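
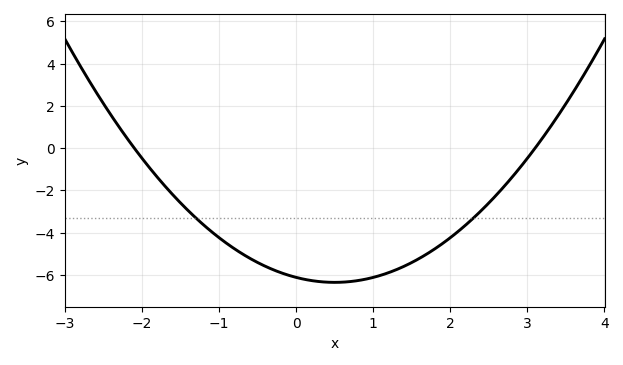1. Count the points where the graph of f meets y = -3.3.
2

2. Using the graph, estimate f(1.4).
-5.6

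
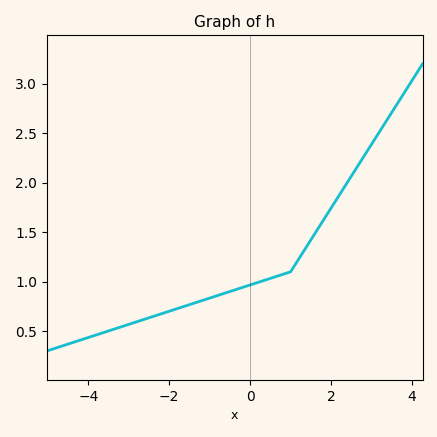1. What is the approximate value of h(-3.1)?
0.55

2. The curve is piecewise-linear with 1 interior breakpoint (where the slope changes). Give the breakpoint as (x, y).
(1, 1.1)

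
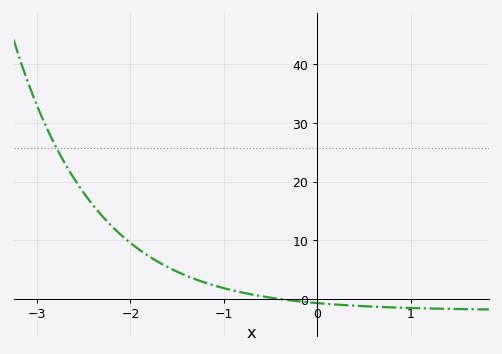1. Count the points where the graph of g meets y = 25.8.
1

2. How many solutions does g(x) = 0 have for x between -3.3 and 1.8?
1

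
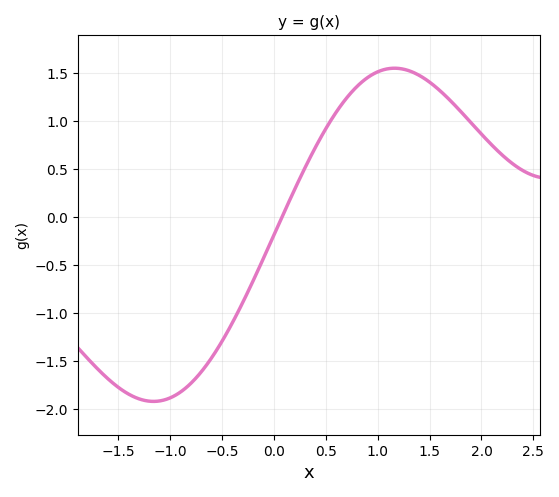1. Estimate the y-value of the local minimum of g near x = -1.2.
-1.92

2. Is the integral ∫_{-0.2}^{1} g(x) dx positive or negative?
positive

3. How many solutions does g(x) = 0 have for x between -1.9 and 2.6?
1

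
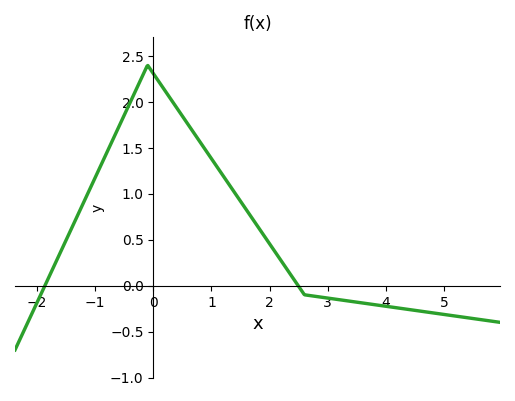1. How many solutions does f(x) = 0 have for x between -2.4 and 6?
2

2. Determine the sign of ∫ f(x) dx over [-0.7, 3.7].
positive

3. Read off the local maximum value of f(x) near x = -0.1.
2.4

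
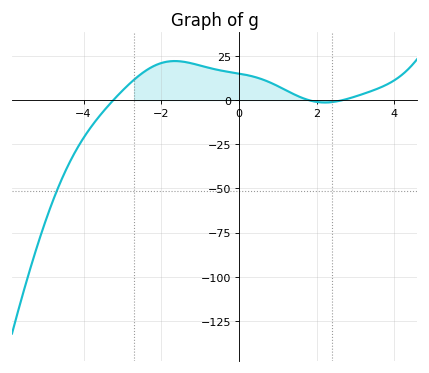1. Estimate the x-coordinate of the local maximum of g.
-1.66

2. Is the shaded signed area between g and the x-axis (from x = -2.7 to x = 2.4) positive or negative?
positive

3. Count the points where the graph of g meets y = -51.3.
1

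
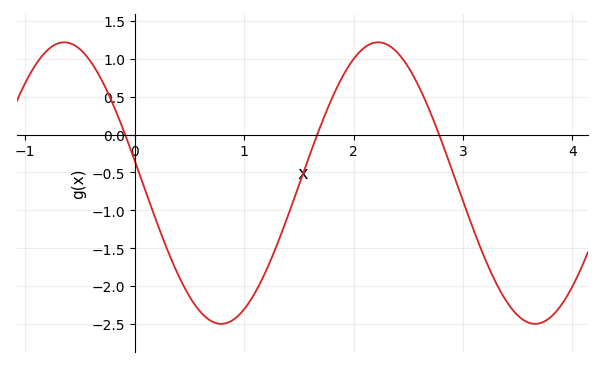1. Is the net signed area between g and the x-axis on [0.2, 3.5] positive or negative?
negative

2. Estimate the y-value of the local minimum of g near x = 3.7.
-2.5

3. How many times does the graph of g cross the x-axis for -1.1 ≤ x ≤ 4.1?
3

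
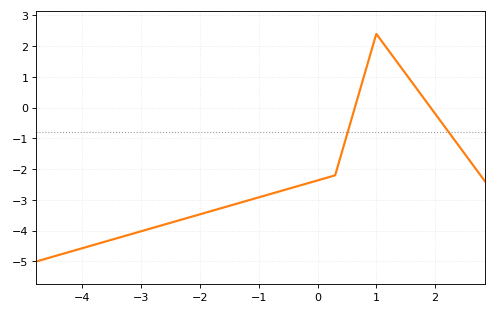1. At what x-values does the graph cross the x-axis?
0.635, 1.93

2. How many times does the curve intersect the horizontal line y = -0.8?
2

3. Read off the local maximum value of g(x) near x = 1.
2.4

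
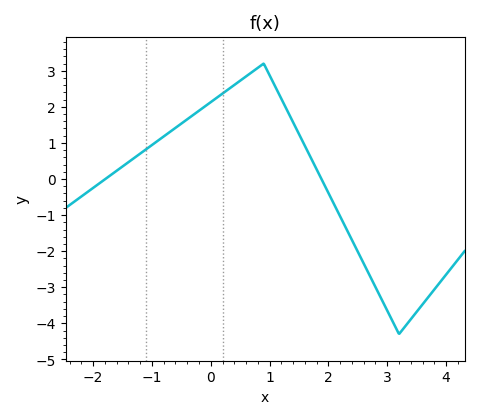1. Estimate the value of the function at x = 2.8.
-3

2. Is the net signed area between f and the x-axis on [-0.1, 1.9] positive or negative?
positive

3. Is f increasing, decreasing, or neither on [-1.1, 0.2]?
increasing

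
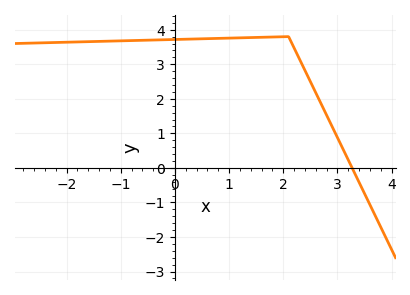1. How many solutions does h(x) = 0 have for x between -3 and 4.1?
1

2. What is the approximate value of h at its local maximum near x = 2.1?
3.8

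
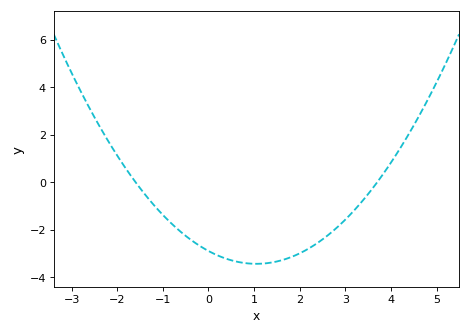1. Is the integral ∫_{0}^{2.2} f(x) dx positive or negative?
negative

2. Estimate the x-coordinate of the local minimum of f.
1.05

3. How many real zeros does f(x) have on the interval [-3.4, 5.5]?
2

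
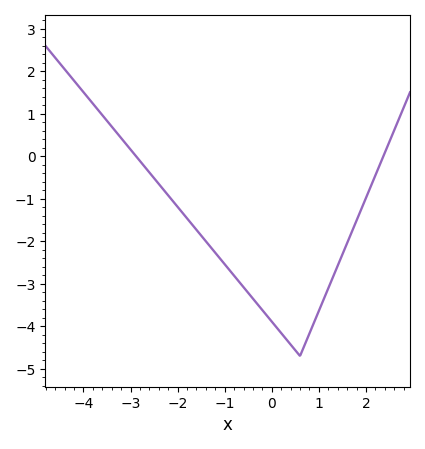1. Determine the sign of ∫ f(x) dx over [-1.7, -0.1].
negative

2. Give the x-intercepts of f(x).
-2.88, 2.37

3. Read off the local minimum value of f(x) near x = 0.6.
-4.7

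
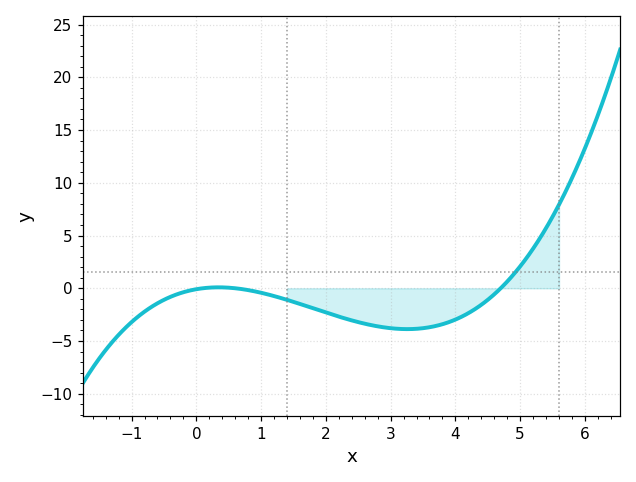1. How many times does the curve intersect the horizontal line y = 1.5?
1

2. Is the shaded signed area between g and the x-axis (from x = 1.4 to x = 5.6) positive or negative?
negative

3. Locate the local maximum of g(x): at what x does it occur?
0.344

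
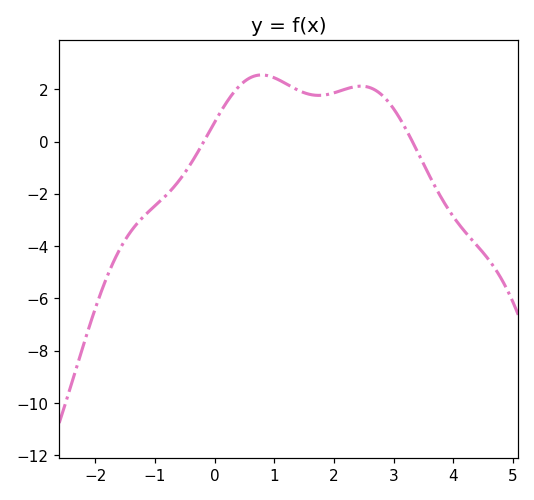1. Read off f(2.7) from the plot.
1.96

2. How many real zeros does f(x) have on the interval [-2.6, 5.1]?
2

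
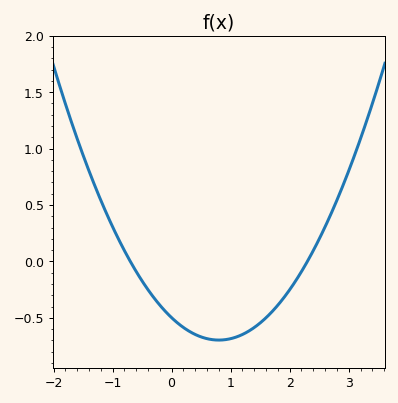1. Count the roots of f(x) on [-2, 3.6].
2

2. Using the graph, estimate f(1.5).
-0.55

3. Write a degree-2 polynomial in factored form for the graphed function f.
y = 0.31(x + 0.7)(x - 2.3)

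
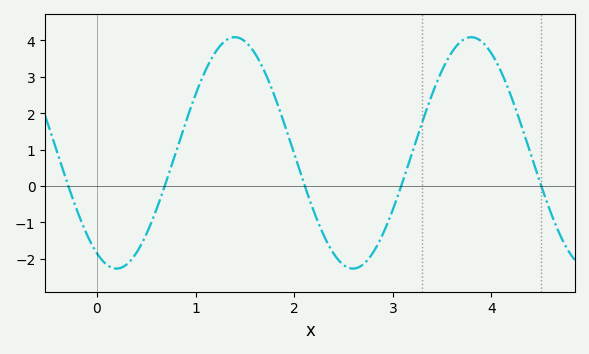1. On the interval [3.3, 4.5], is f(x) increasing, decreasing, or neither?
neither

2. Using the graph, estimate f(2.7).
-2.15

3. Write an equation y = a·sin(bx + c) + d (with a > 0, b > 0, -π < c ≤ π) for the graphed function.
y = 3.18sin(2.62x - 2.09) + 0.91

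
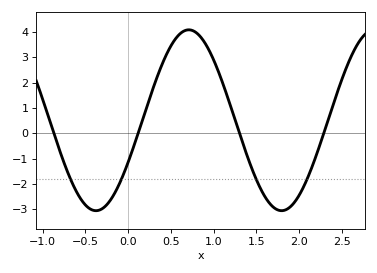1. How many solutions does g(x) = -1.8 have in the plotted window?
4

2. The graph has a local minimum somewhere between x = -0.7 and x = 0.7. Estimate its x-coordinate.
-0.4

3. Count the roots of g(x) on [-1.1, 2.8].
4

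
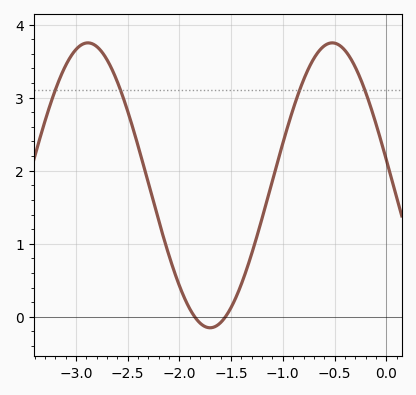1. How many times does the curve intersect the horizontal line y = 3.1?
4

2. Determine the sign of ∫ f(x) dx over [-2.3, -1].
positive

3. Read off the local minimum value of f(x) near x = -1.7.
-0.15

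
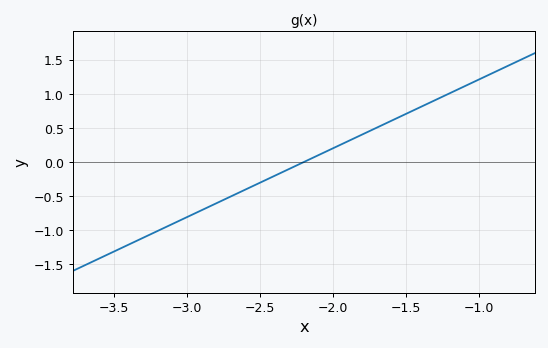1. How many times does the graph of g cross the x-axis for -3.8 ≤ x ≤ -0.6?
1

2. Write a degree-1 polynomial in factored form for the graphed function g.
y = 1.01(x + 2.2)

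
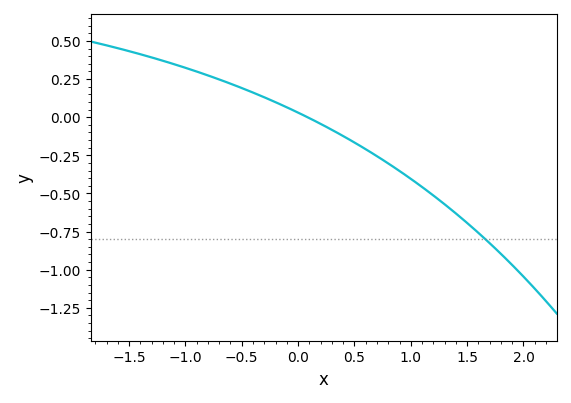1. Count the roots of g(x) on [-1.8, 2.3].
1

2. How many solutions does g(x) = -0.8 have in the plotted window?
1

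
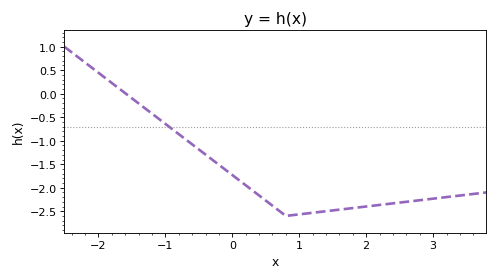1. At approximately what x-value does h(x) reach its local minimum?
0.8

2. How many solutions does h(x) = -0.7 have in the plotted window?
1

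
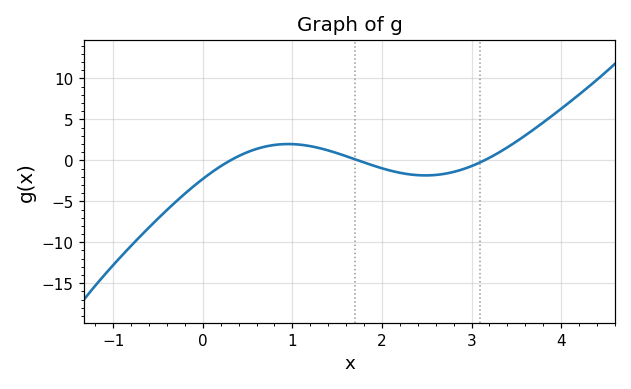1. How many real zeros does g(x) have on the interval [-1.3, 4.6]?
3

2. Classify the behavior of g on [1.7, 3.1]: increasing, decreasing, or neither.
neither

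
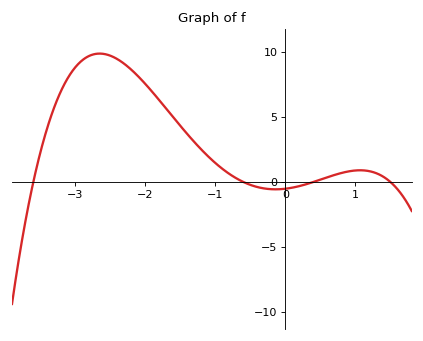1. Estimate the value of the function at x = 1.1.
1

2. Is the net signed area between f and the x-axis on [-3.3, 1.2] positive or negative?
positive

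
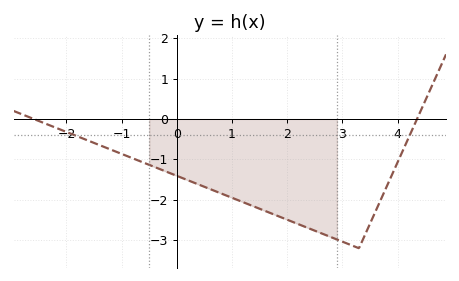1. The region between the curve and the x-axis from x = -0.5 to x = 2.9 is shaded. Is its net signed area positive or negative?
negative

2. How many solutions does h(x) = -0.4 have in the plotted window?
2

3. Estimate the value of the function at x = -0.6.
-1.1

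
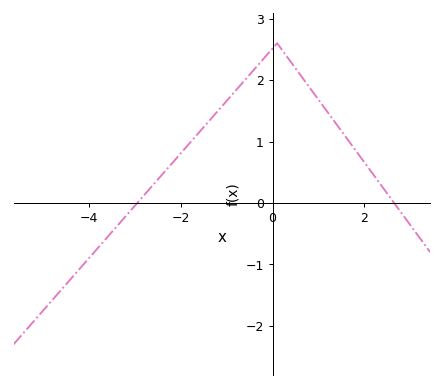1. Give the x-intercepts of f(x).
-3, 2.6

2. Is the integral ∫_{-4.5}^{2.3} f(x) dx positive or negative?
positive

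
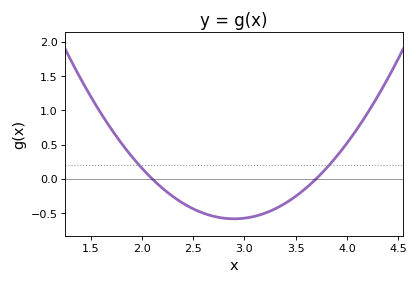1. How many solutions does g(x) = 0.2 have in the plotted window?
2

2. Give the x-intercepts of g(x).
2.1, 3.7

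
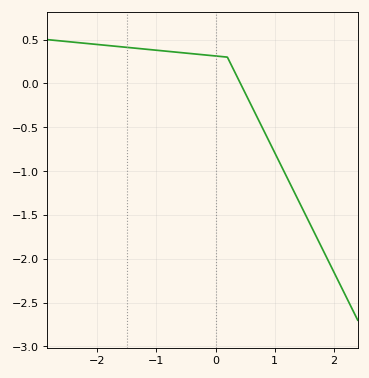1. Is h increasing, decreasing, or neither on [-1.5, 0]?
decreasing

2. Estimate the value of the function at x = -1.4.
0.4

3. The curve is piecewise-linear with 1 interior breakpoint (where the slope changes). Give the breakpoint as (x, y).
(0.2, 0.3)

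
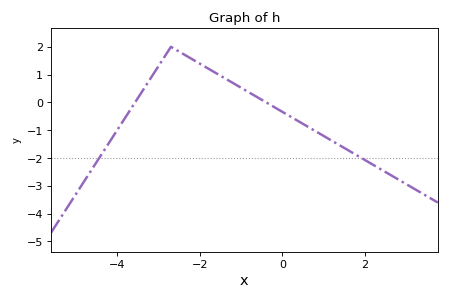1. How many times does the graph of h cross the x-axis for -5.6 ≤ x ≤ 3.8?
2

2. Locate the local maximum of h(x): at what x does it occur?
-2.7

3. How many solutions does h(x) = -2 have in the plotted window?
2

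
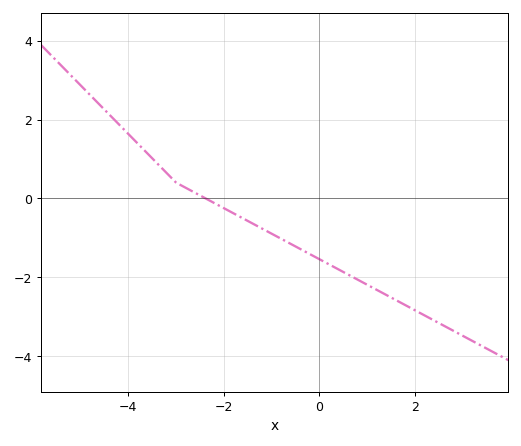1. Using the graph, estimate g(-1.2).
-0.765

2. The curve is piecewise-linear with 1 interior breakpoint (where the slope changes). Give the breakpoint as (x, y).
(-3, 0.4)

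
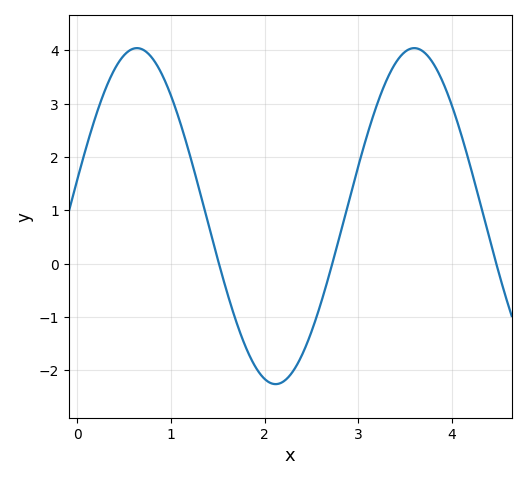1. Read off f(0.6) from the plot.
4.03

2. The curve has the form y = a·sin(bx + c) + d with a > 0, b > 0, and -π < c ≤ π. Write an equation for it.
y = 3.15sin(2.12x + 0.222) + 0.89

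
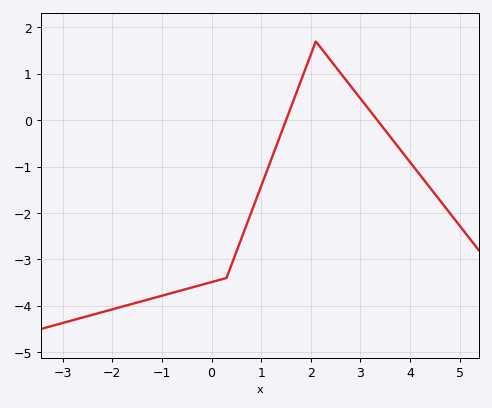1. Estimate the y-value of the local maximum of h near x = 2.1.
1.7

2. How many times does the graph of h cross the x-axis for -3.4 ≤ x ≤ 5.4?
2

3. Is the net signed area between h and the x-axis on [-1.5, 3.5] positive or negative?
negative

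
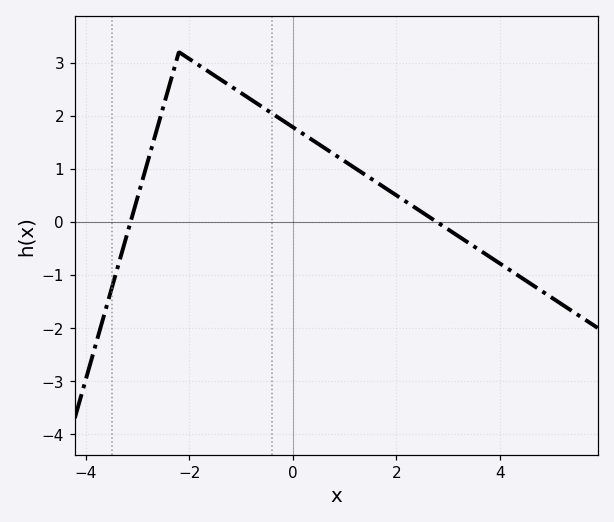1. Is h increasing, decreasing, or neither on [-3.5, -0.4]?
neither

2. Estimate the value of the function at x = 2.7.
0.1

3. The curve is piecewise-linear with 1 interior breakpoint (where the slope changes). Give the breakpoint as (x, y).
(-2.2, 3.2)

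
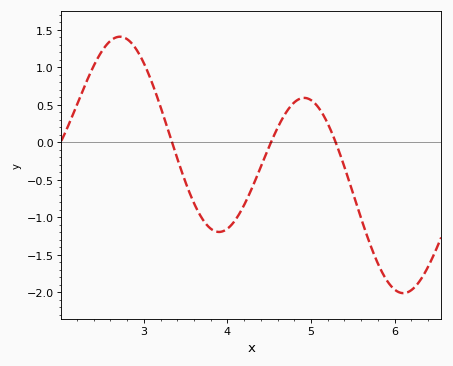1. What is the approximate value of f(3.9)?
-1.2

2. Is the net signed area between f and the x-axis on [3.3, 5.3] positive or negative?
negative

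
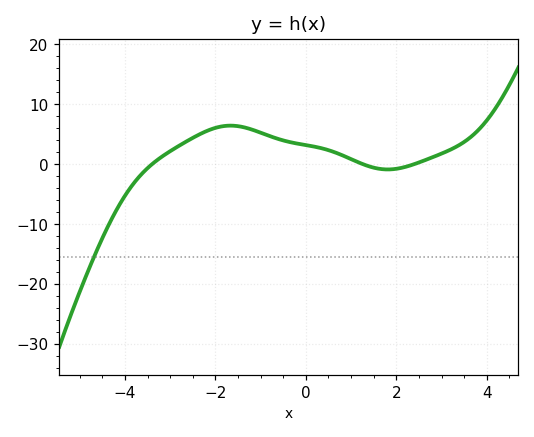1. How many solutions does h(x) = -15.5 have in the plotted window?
1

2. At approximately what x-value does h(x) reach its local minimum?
1.8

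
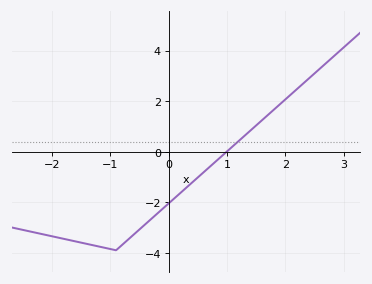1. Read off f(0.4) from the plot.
-1.2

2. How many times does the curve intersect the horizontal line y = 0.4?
1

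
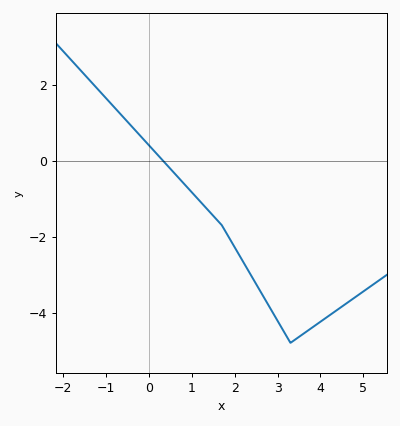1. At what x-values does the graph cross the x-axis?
0.4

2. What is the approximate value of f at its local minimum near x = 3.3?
-4.8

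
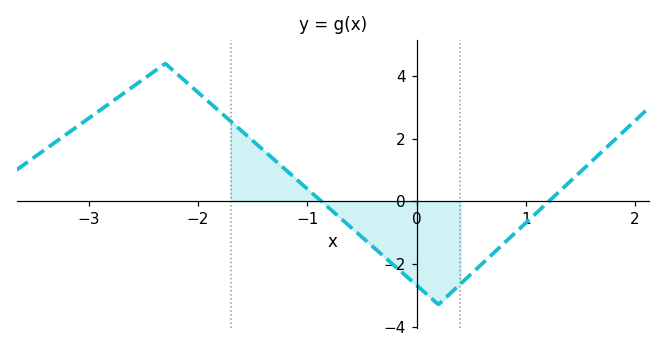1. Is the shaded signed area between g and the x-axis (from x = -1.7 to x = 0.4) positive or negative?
negative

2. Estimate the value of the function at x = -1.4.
1.63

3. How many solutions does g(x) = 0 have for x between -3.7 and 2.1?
2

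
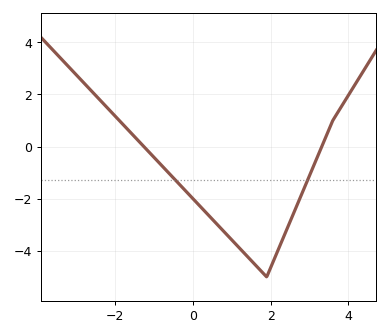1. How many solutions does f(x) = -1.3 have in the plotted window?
2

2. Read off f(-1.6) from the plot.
0.6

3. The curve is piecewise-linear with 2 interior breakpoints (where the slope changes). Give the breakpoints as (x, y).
(1.9, -5); (3.6, 1)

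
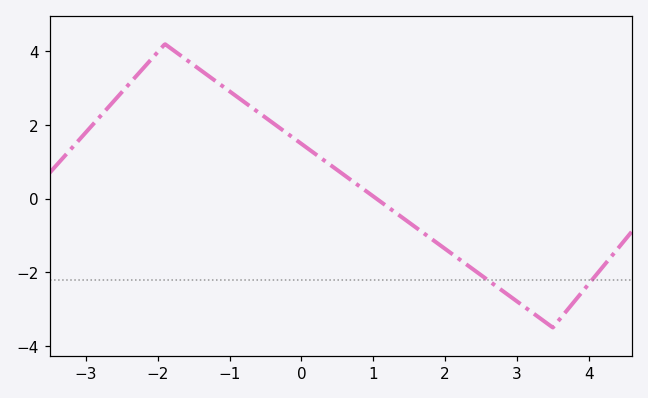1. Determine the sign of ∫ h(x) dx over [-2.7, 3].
positive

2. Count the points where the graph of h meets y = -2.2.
2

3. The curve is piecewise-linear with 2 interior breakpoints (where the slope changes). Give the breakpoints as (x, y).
(-1.9, 4.2); (3.5, -3.5)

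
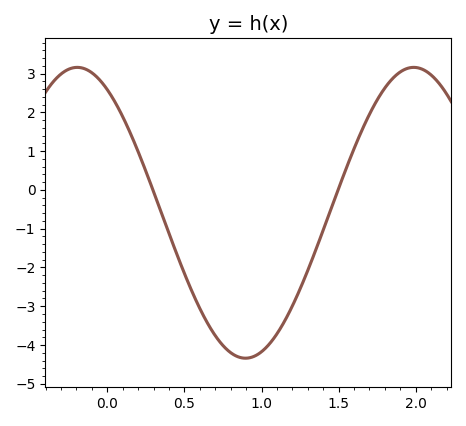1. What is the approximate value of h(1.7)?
2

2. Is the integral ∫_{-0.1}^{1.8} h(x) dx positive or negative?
negative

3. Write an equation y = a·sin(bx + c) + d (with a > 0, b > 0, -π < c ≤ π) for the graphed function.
y = 3.75sin(2.9x + 2.1) - 0.59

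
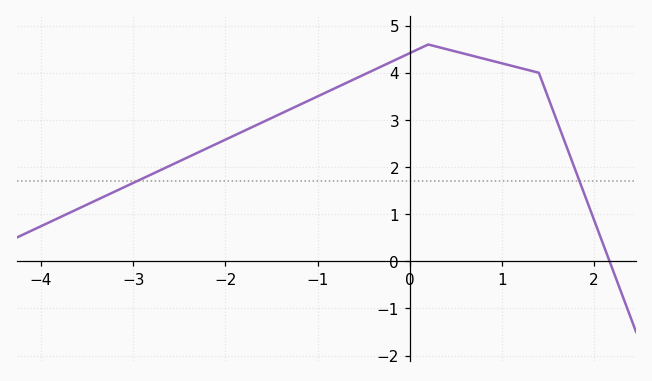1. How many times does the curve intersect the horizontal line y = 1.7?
2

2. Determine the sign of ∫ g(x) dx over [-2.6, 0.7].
positive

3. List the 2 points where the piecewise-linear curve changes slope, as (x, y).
(0.2, 4.6); (1.4, 4)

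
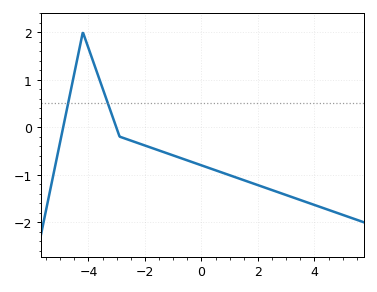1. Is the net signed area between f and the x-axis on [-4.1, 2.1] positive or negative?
negative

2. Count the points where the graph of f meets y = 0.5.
2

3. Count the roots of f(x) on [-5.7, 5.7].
2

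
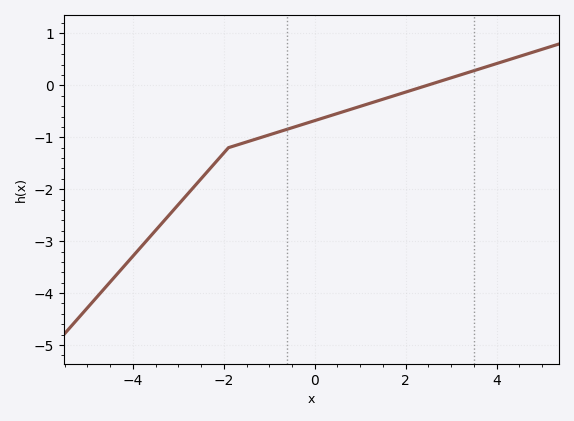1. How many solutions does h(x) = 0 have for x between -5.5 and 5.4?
1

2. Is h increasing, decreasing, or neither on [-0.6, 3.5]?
increasing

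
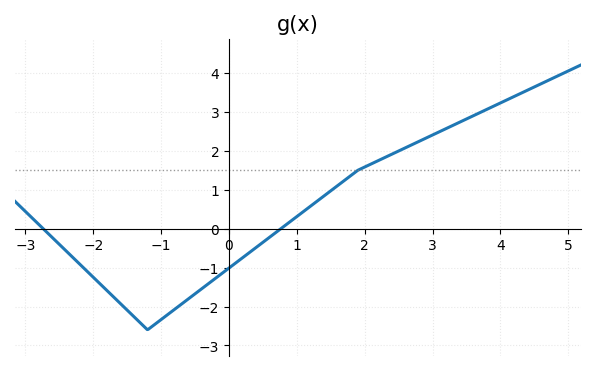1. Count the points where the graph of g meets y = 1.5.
1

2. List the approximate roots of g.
-2.74, 0.766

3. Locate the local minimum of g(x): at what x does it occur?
-1.2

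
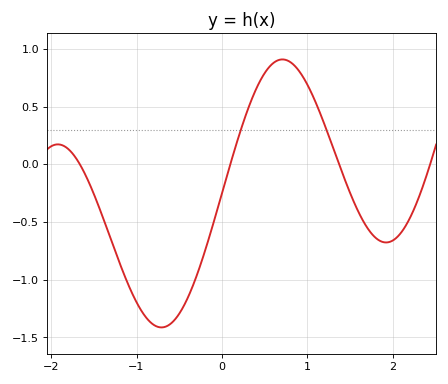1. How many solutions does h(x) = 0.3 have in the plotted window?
2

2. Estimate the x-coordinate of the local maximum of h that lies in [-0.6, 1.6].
0.7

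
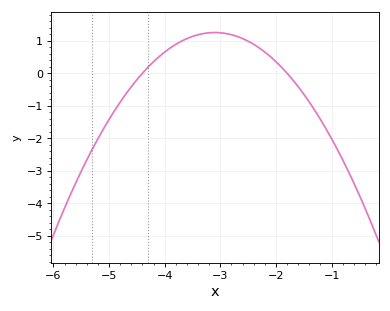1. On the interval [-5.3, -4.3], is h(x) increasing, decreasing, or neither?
increasing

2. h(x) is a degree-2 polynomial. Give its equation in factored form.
y = -0.74(x + 4.4)(x + 1.8)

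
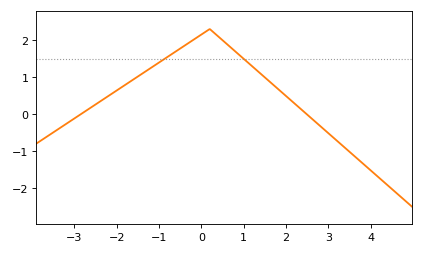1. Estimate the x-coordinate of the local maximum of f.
0.2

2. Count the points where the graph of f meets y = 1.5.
2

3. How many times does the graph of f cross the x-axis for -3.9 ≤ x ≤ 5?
2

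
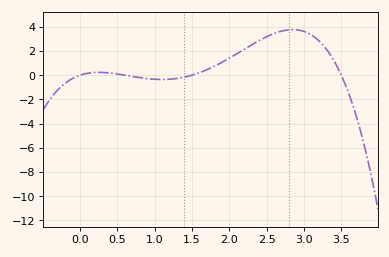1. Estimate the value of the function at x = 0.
0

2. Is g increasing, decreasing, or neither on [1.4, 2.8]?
increasing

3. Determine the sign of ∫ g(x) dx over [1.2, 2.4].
positive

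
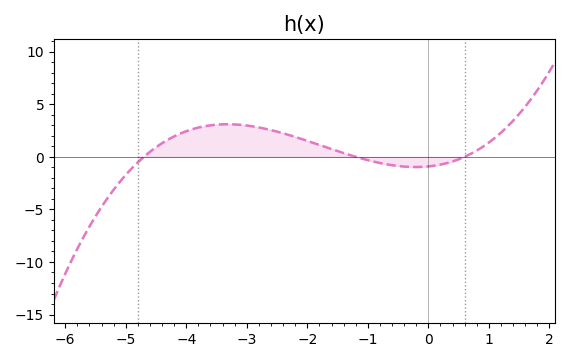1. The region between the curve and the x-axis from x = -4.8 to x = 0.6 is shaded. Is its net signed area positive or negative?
positive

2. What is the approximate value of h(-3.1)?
3.04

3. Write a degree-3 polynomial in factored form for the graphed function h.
y = 0.27(x + 4.7)(x + 1.2)(x - 0.6)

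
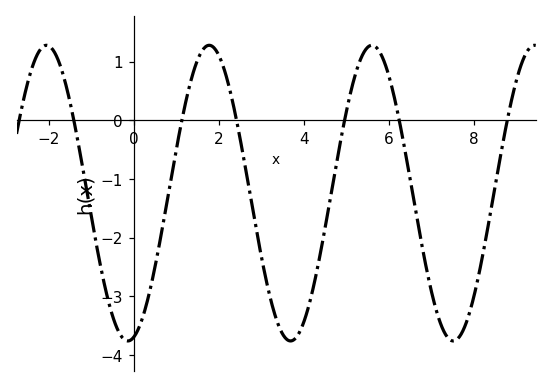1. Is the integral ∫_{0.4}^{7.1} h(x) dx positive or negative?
negative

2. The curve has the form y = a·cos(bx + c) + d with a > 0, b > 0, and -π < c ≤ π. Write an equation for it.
y = 2.52cos(1.6x - 2.9) - 1.24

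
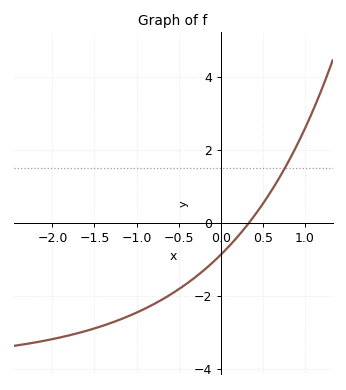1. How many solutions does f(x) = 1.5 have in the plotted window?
1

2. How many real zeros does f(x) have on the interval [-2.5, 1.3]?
1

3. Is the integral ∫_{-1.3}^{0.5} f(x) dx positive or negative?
negative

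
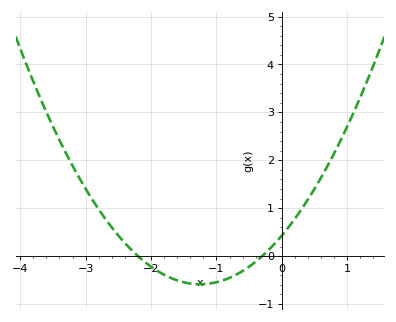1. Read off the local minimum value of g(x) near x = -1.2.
-0.6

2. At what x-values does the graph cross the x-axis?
-2.2, -0.3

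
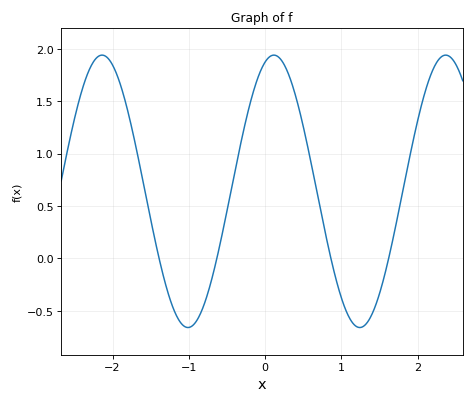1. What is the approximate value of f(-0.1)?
1.7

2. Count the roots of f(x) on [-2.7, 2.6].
4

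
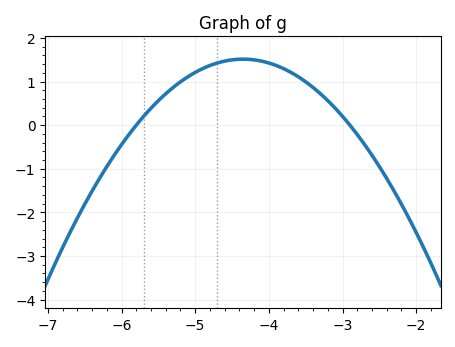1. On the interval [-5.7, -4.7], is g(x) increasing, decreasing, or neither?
increasing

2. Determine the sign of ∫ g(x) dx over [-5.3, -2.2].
positive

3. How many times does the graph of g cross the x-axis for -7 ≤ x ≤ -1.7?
2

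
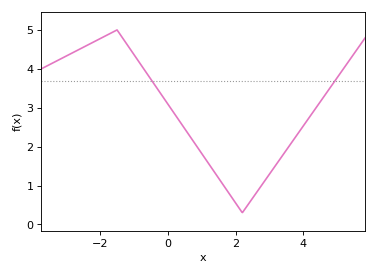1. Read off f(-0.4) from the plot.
3.6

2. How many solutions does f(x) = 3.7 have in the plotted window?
2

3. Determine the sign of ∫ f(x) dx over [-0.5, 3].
positive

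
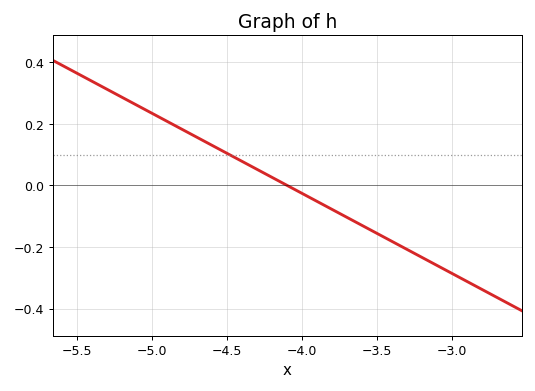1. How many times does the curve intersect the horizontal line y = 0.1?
1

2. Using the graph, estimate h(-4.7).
0.156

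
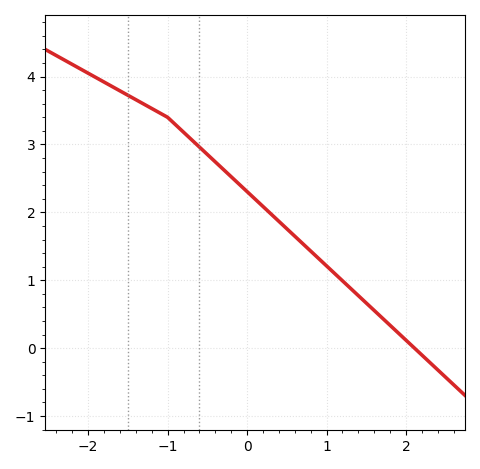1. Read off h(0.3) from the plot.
1.98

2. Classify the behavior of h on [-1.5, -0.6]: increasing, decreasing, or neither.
decreasing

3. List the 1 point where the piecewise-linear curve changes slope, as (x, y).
(-1, 3.4)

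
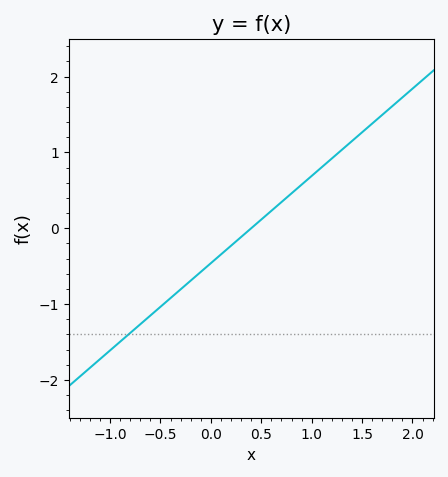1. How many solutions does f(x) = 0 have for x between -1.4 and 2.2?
1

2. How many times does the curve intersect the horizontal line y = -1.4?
1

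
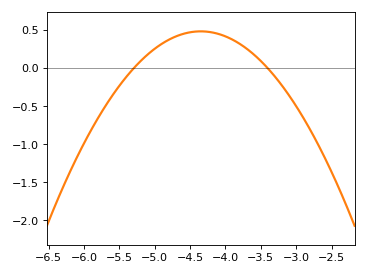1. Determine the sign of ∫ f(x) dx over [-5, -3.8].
positive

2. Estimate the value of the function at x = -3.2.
-0.227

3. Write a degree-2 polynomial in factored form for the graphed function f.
y = -0.54(x + 5.3)(x + 3.4)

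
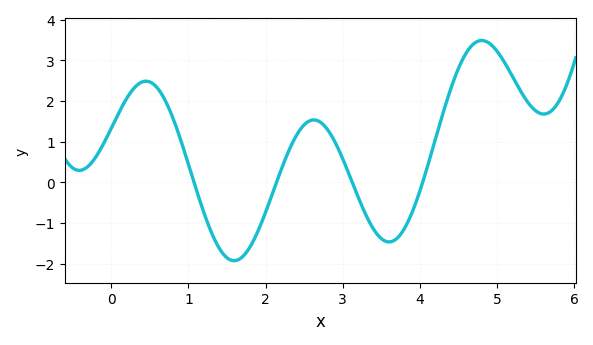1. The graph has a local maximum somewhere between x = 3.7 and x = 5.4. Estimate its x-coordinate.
4.8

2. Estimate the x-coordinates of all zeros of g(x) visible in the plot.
1.07, 2.14, 3.12, 4.03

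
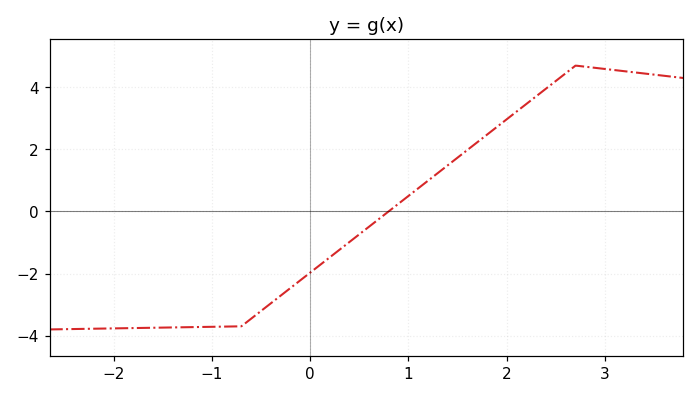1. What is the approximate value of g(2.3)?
3.71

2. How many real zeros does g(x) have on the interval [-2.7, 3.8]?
1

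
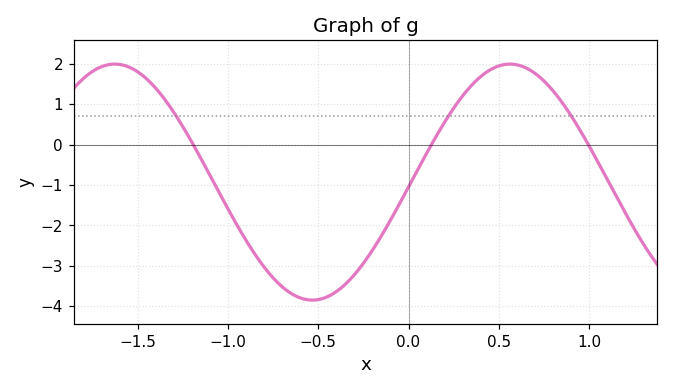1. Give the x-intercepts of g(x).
-1.19, 0.127, 0.996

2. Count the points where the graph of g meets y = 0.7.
3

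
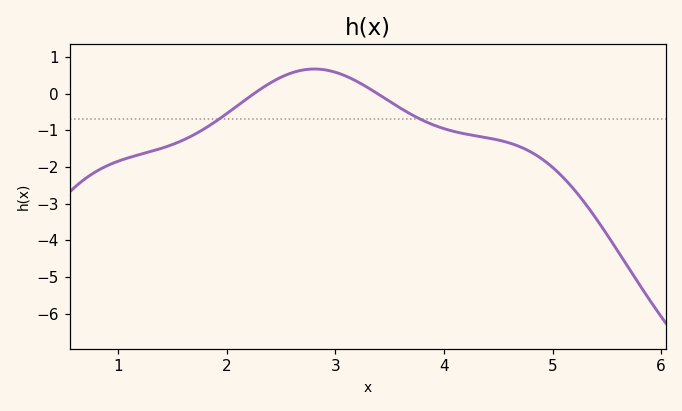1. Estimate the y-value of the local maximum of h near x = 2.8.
0.7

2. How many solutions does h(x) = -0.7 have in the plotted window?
2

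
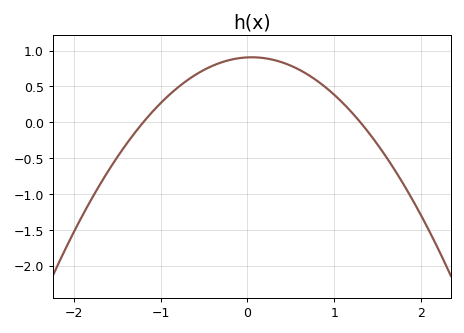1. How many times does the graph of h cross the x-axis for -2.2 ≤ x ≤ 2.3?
2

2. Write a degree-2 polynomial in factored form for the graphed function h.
y = -0.58(x + 1.2)(x - 1.3)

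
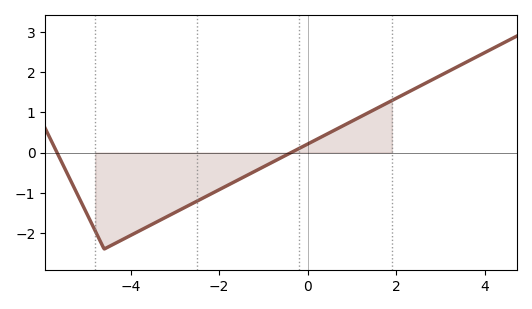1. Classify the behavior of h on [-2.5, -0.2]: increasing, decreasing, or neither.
increasing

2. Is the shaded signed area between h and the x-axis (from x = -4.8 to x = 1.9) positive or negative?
negative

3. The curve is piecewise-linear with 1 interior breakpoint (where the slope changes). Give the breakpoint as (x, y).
(-4.6, -2.4)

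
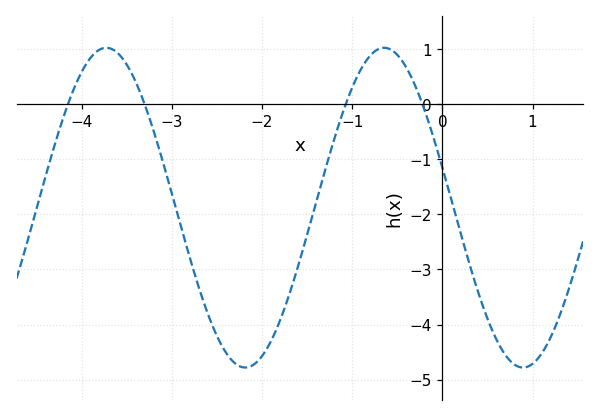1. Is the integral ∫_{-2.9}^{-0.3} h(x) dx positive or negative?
negative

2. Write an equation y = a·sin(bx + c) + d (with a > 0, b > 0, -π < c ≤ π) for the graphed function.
y = 2.9sin(2.04x + 2.89) - 1.88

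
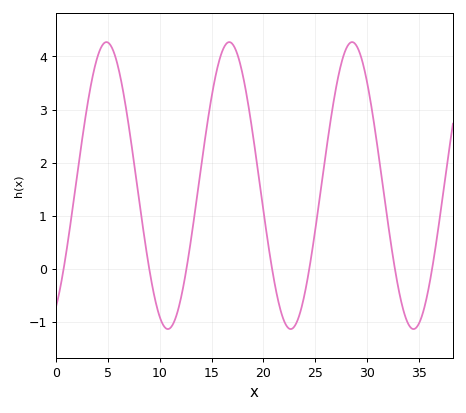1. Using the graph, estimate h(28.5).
4.3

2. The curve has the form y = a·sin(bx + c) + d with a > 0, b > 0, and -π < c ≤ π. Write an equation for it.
y = 2.7sin(0.53x - 1) + 1.57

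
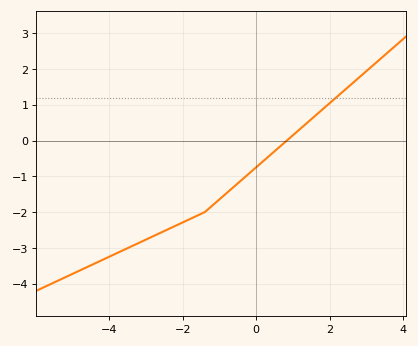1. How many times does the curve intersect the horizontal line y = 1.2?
1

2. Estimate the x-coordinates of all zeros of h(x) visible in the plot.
0.8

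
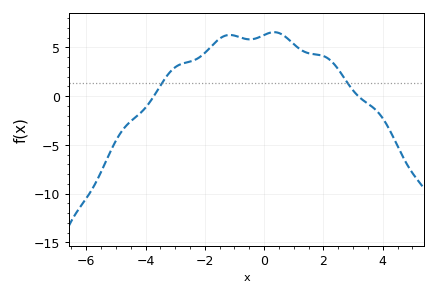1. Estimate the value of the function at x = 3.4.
-0.5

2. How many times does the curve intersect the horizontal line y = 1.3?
2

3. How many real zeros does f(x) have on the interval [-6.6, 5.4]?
2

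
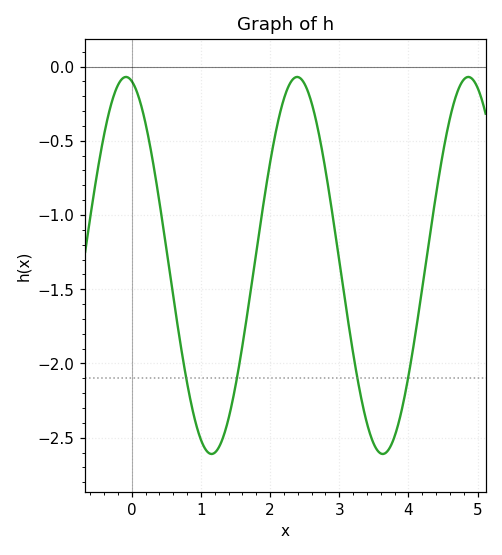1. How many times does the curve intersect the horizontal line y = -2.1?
4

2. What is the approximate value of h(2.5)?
-0.1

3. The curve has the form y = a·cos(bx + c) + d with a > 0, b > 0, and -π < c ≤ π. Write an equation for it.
y = 1.27cos(2.5x + 0.21) - 1.34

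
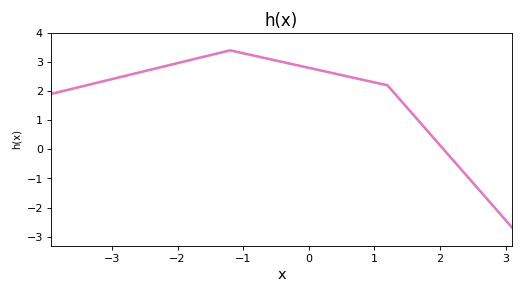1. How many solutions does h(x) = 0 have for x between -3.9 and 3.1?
1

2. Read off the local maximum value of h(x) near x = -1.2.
3.4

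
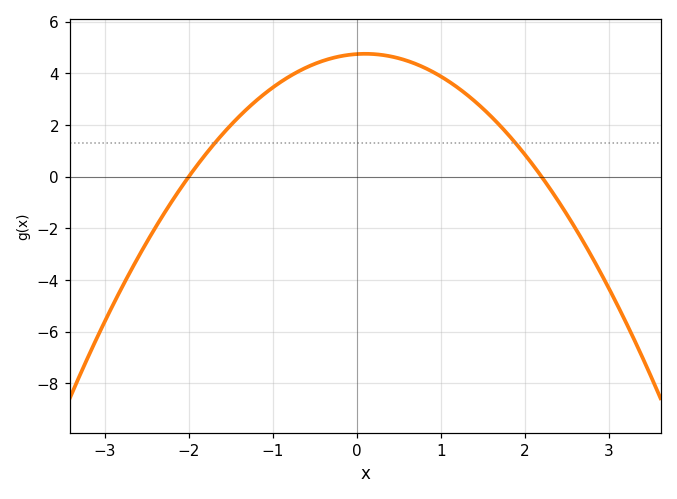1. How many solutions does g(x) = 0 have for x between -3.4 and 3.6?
2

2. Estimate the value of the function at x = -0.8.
3.89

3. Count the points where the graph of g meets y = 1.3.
2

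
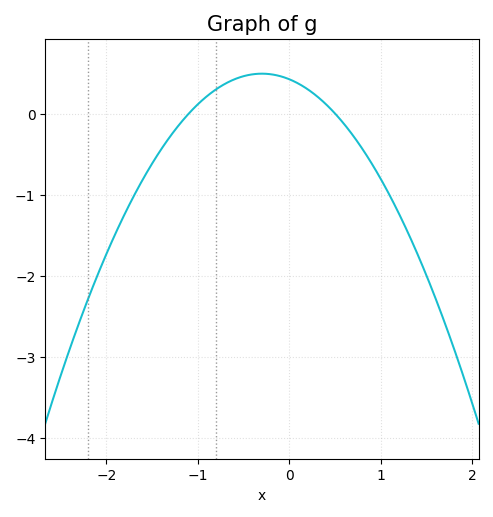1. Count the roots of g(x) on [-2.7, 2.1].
2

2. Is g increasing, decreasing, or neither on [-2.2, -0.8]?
increasing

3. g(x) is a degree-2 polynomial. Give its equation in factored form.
y = -0.77(x + 1.1)(x - 0.5)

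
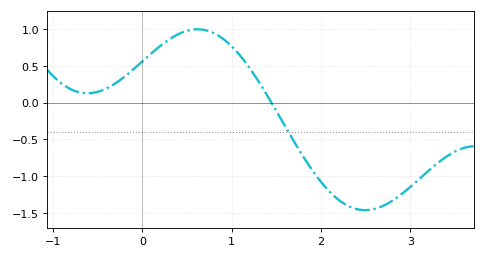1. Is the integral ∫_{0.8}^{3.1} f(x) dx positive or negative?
negative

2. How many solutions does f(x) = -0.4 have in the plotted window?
1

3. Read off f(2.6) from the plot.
-1.44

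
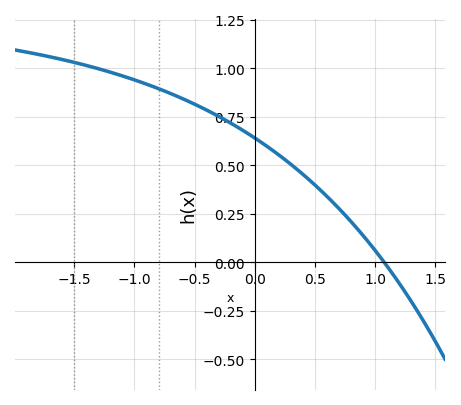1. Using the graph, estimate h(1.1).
-0.021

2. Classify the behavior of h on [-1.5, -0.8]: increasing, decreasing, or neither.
decreasing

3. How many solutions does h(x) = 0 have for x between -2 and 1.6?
1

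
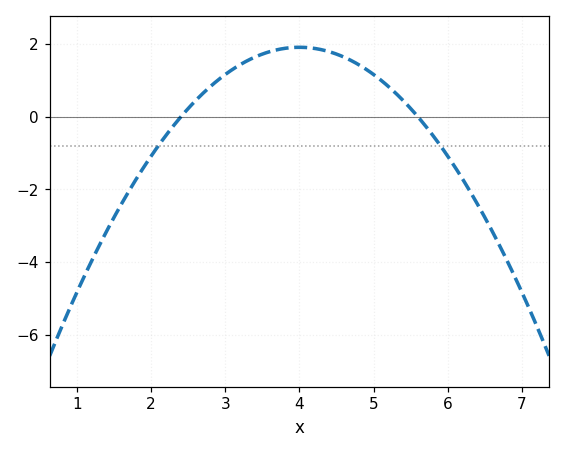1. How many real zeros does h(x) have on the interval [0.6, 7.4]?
2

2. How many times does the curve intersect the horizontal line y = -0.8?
2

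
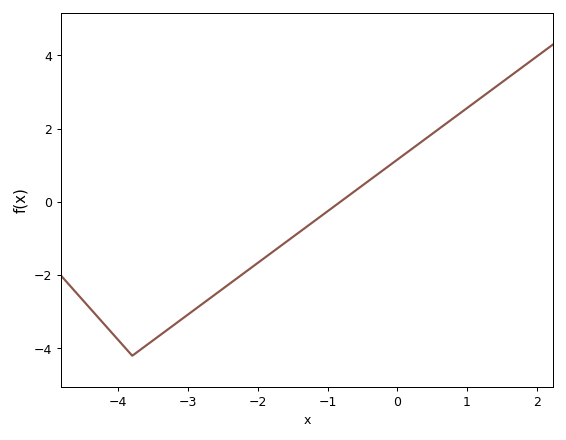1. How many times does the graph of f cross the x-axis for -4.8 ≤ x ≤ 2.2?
1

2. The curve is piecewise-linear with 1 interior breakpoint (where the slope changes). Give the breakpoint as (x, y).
(-3.8, -4.2)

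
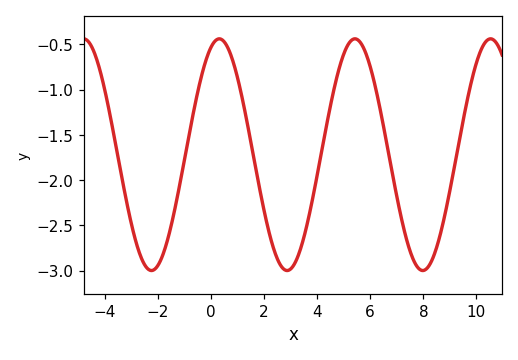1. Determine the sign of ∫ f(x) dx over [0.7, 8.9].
negative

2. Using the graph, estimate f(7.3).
-2.6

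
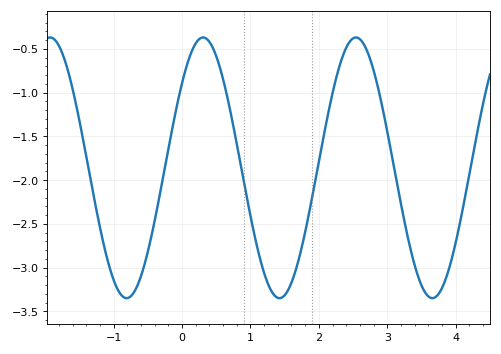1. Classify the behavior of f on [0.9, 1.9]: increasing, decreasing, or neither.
neither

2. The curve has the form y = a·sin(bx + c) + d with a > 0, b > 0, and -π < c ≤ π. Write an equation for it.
y = 1.49sin(2.81x + 0.71) - 1.86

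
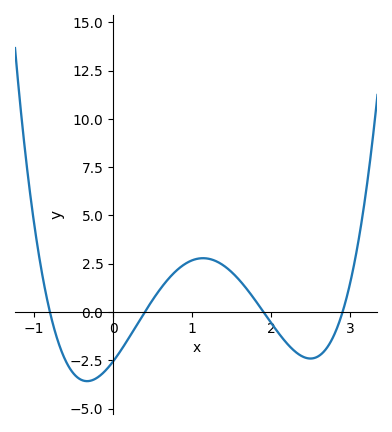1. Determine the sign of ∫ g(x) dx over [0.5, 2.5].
positive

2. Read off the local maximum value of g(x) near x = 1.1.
2.78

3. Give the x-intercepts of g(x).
-0.8, 0.4, 1.9, 2.9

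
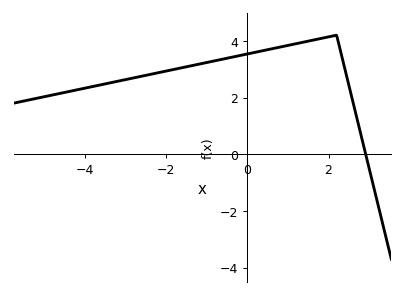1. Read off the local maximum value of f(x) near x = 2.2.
4.2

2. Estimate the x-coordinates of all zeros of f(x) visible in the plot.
3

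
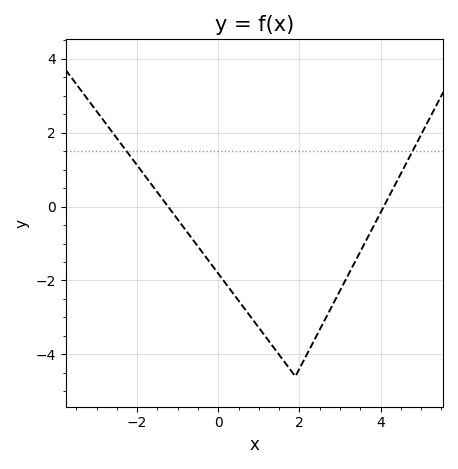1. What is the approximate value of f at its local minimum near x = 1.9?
-4.6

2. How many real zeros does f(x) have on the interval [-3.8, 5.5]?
2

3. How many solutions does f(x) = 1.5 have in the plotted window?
2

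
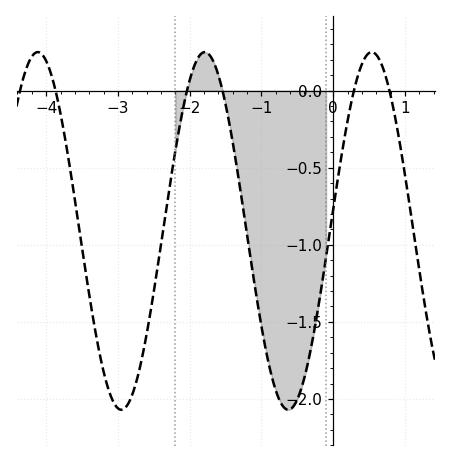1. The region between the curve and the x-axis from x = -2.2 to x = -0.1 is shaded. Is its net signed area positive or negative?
negative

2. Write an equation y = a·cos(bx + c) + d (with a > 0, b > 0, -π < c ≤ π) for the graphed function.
y = 1.16cos(2.7x - 1.45) - 0.91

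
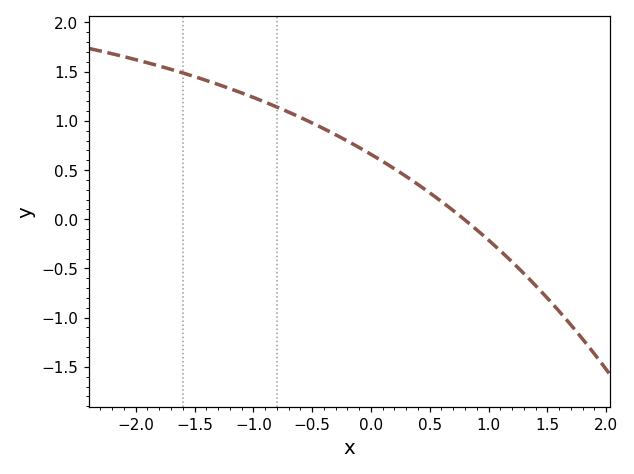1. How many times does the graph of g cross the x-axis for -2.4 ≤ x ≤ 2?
1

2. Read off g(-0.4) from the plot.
0.9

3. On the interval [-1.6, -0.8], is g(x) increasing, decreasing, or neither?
decreasing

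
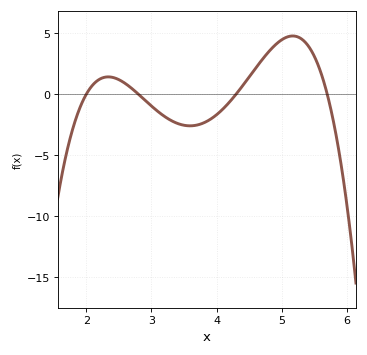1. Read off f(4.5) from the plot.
1.5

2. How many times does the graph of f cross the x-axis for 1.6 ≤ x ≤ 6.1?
4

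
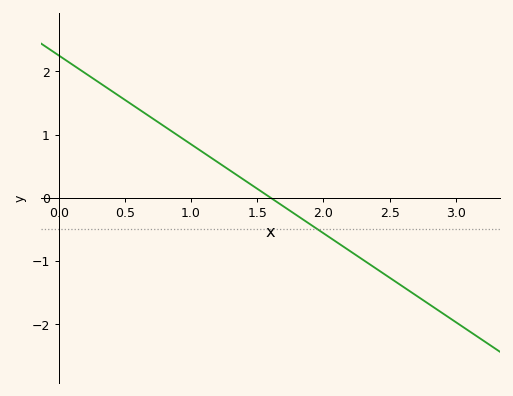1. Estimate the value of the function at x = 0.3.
1.83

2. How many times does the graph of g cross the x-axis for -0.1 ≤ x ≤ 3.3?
1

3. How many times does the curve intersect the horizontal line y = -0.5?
1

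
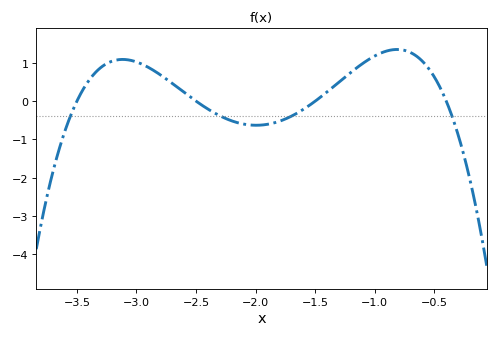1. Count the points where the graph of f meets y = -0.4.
4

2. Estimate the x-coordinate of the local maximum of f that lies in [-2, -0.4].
-0.8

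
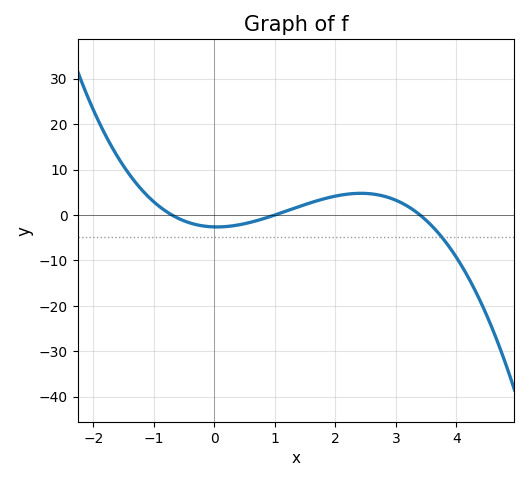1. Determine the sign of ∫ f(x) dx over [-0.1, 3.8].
positive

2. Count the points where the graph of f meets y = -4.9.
1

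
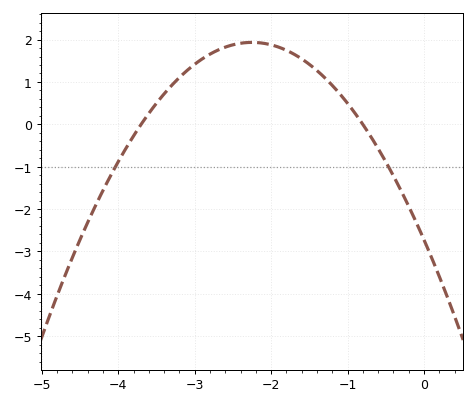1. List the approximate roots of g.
-3.7, -0.8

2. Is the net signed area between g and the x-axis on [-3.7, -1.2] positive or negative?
positive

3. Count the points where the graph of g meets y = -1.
2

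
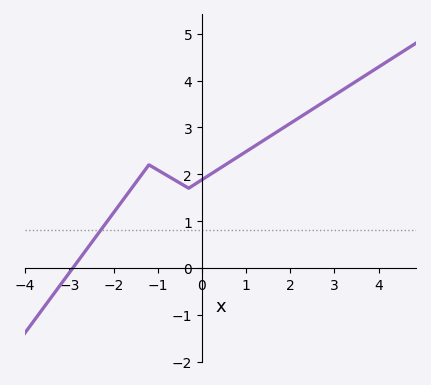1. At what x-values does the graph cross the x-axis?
-3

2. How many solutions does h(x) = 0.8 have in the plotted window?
1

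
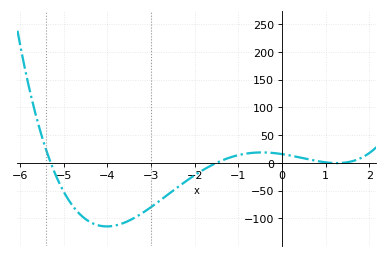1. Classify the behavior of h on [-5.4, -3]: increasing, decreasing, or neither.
neither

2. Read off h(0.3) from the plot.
11.4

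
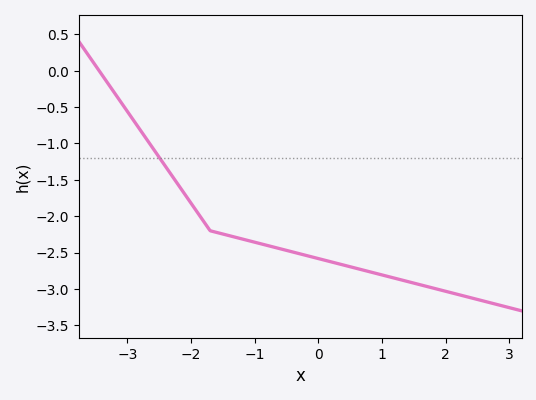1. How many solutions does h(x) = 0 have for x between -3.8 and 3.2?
1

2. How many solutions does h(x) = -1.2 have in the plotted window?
1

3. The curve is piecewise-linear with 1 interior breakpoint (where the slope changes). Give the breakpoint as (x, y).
(-1.7, -2.2)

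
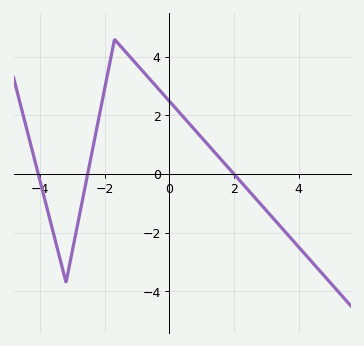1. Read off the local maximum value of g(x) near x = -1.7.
4.6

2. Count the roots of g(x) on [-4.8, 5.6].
3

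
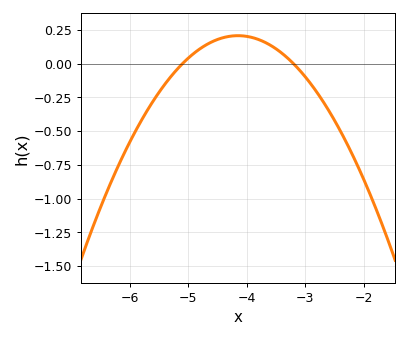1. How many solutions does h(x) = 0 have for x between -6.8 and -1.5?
2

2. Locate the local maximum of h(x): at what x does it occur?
-4.15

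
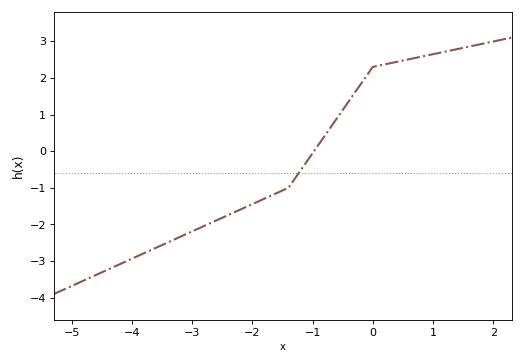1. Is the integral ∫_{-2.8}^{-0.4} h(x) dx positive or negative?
negative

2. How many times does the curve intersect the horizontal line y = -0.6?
1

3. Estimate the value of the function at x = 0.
2.3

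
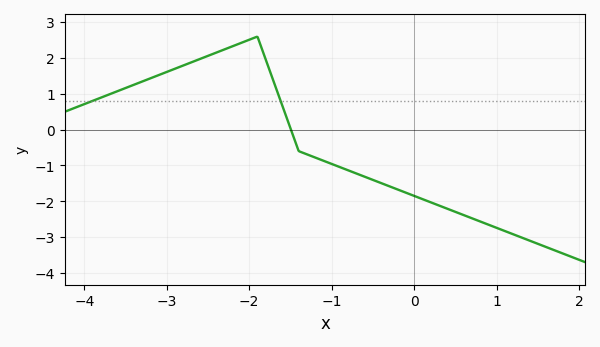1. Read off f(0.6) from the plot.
-2.38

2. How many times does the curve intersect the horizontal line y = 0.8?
2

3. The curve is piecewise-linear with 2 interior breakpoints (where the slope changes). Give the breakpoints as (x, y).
(-1.9, 2.6); (-1.4, -0.6)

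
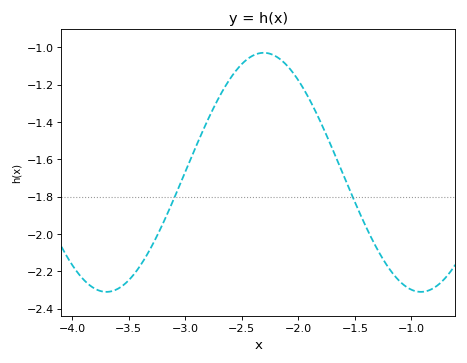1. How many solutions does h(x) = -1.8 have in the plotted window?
2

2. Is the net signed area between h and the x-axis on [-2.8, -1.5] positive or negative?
negative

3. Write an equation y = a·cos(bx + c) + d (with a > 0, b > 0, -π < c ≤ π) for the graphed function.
y = 0.64cos(2.3x - 1.1) - 1.67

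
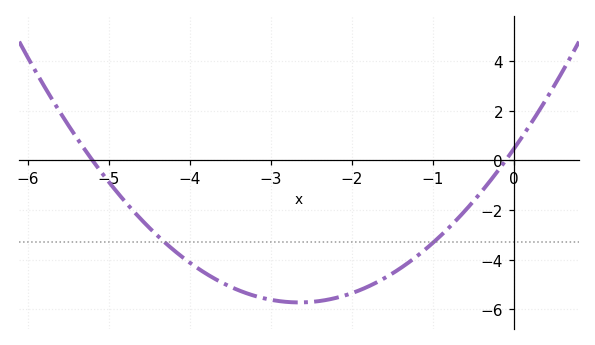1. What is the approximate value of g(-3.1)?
-5.6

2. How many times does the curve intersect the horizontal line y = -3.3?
2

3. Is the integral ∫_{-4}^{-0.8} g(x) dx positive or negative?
negative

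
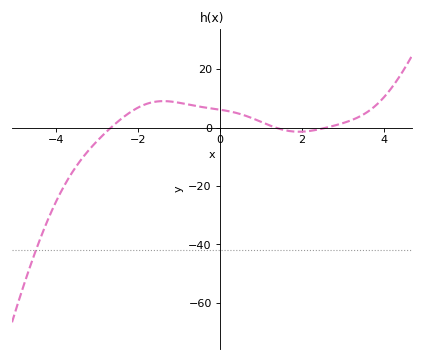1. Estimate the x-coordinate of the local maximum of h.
-1.37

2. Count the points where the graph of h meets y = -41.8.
1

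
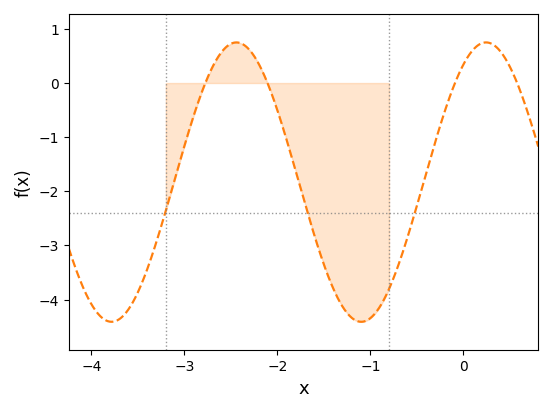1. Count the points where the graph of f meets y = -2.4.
3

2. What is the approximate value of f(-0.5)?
-2.27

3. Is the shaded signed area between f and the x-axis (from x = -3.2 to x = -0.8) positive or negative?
negative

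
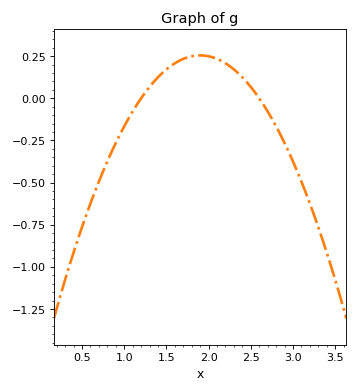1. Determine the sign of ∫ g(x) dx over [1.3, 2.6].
positive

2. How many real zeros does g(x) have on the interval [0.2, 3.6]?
2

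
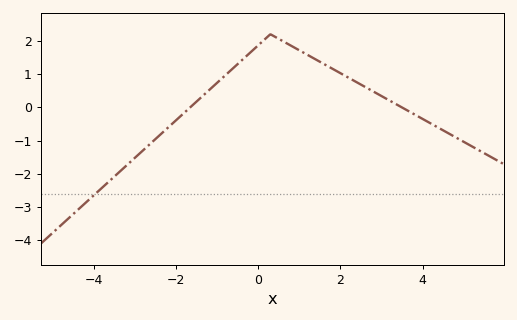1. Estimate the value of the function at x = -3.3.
-1.86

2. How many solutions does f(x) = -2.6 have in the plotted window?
1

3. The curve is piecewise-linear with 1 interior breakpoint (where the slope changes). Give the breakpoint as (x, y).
(0.3, 2.2)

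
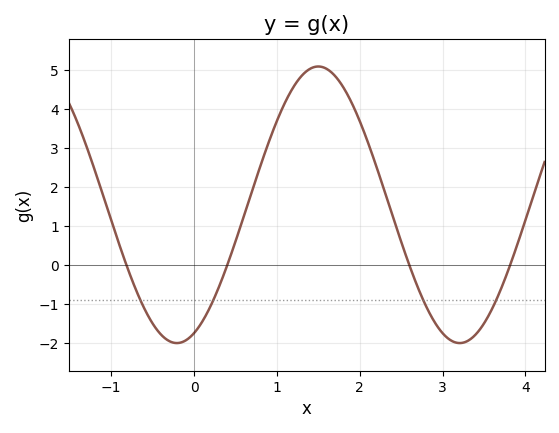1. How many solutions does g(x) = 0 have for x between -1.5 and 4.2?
4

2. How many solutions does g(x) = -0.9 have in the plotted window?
4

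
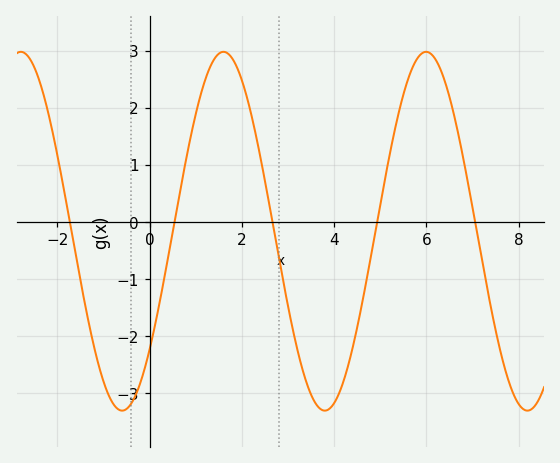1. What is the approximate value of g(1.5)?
2.95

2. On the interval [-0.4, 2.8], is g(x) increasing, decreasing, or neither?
neither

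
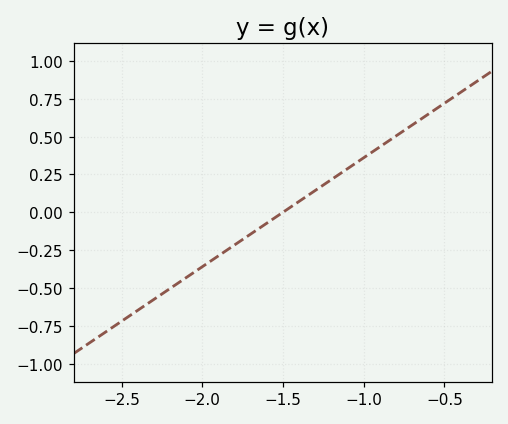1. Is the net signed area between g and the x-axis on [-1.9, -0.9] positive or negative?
positive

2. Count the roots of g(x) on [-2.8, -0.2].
1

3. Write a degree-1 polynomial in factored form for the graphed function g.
y = 0.72(x + 1.5)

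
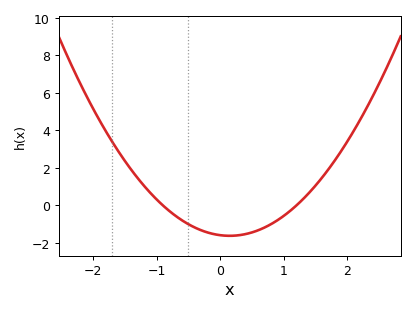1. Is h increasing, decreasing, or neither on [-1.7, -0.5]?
decreasing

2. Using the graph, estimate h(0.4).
-1.53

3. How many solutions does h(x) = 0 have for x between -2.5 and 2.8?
2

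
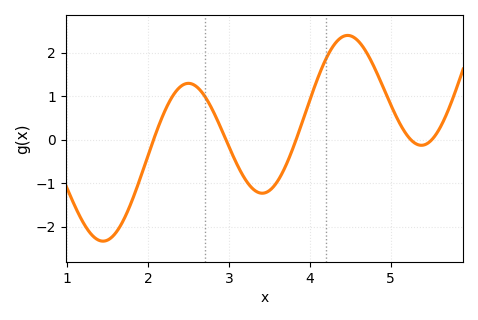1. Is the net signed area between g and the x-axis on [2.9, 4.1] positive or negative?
negative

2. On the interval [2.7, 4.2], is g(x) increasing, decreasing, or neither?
neither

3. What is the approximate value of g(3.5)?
-1.2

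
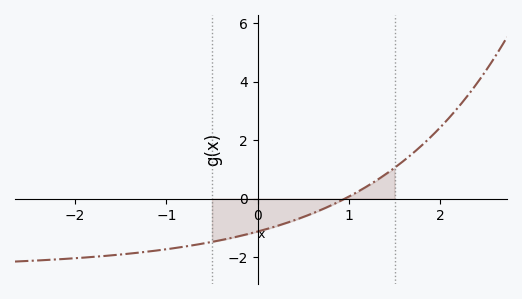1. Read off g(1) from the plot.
0.068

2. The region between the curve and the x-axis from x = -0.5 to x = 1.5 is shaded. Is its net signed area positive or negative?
negative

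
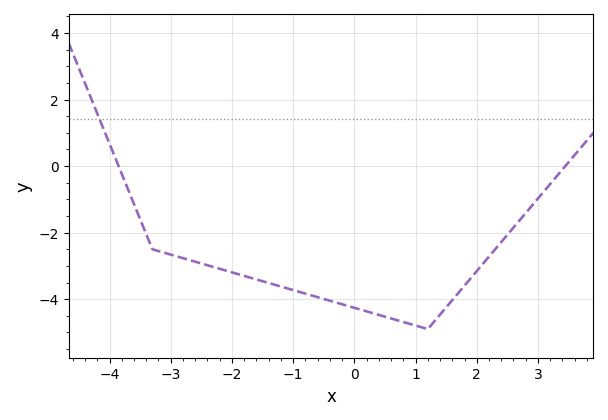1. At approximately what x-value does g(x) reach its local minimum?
1.2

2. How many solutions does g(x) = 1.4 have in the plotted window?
1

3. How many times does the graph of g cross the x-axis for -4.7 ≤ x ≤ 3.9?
2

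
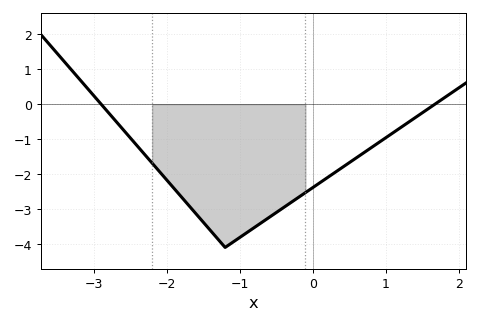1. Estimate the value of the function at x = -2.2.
-1.69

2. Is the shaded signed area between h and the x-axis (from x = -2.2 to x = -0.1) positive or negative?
negative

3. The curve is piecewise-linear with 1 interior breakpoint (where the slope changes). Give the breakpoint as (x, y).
(-1.2, -4.1)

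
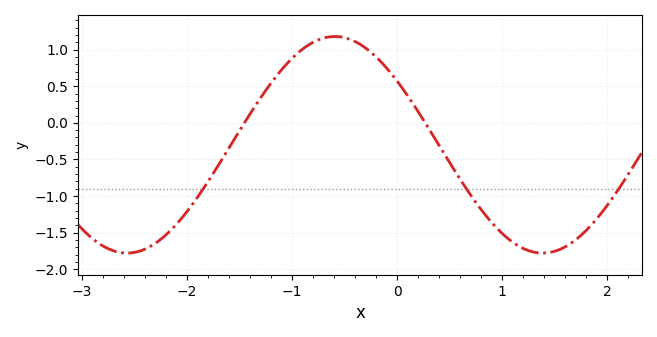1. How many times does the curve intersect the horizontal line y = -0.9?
3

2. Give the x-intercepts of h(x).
-1.5, 0.3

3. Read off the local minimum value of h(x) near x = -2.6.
-1.8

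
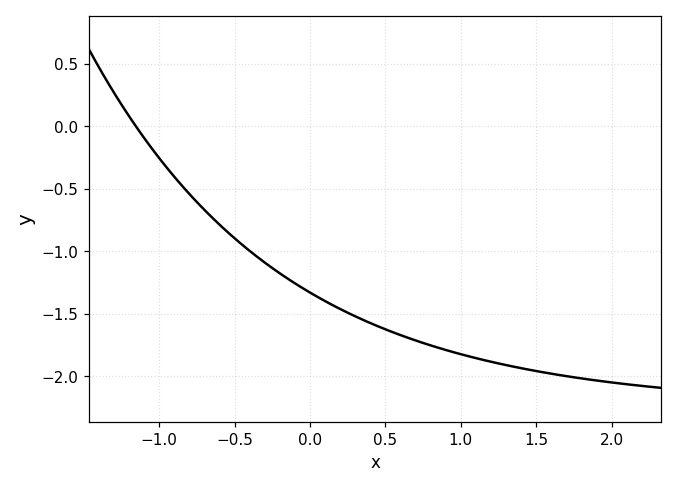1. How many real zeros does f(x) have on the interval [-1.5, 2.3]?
1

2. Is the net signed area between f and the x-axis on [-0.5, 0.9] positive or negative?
negative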